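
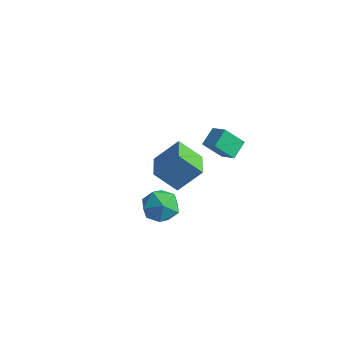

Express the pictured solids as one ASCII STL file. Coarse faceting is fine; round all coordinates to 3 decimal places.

solid 
facet normal -0.447 -0.547 -0.708
outer loop
vertex -3.412 2.05 -2.766
vertex -4.639 3.407 -3.041
vertex -2.277 2.812 -4.071
endloop
endfacet
facet normal 0.663 -0.734 0.148
outer loop
vertex -1.361 3.933 -2.619
vertex -3.412 2.05 -2.766
vertex -2.277 2.812 -4.071
endloop
endfacet
facet normal -0.447 -0.547 -0.708
outer loop
vertex -2.277 2.812 -4.071
vertex -4.639 3.407 -3.041
vertex -3.503 4.169 -4.346
endloop
endfacet
facet normal 0.601 0.403 -0.690
outer loop
vertex -3.503 4.169 -4.346
vertex -1.361 3.933 -2.619
vertex -2.277 2.812 -4.071
endloop
endfacet
facet normal -0.601 -0.403 0.690
outer loop
vertex -3.412 2.05 -2.766
vertex -3.723 4.528 -1.589
vertex -4.639 3.407 -3.041
endloop
endfacet
facet normal 0.663 -0.734 0.149
outer loop
vertex -2.497 3.171 -1.314
vertex -3.412 2.05 -2.766
vertex -1.361 3.933 -2.619
endloop
endfacet
facet normal -0.601 -0.403 0.690
outer loop
vertex -2.497 3.171 -1.314
vertex -3.723 4.528 -1.589
vertex -3.412 2.05 -2.766
endloop
endfacet
facet normal -0.663 0.734 -0.148
outer loop
vertex -4.639 3.407 -3.041
vertex -3.723 4.528 -1.589
vertex -3.503 4.169 -4.346
endloop
endfacet
facet normal 0.601 0.403 -0.690
outer loop
vertex -2.588 5.29 -2.894
vertex -1.361 3.933 -2.619
vertex -3.503 4.169 -4.346
endloop
endfacet
facet normal -0.663 0.734 -0.148
outer loop
vertex -3.503 4.169 -4.346
vertex -3.723 4.528 -1.589
vertex -2.588 5.29 -2.894
endloop
endfacet
facet normal 0.446 0.547 0.708
outer loop
vertex -2.588 5.29 -2.894
vertex -2.497 3.171 -1.314
vertex -1.361 3.933 -2.619
endloop
endfacet
facet normal 0.447 0.547 0.708
outer loop
vertex -3.723 4.528 -1.589
vertex -2.497 3.171 -1.314
vertex -2.588 5.29 -2.894
endloop
endfacet
facet normal -0.497 -0.485 0.719
outer loop
vertex 2.295 0.648 4.252
vertex 2.136 1.682 4.84
vertex 1.274 0.825 3.666
endloop
endfacet
facet normal 0.132 -0.862 -0.490
outer loop
vertex 2.024 1.558 2.58
vertex 2.295 0.648 4.252
vertex 1.274 0.825 3.666
endloop
endfacet
facet normal -0.497 -0.486 0.719
outer loop
vertex 1.274 0.825 3.666
vertex 2.136 1.682 4.84
vertex 1.115 1.858 4.254
endloop
endfacet
facet normal -0.858 0.148 -0.492
outer loop
vertex 1.115 1.858 4.254
vertex 2.024 1.558 2.58
vertex 1.274 0.825 3.666
endloop
endfacet
facet normal 0.858 -0.148 0.492
outer loop
vertex 2.295 0.648 4.252
vertex 2.886 2.415 3.754
vertex 2.136 1.682 4.84
endloop
endfacet
facet normal 0.133 -0.861 -0.490
outer loop
vertex 3.045 1.382 3.166
vertex 2.295 0.648 4.252
vertex 2.024 1.558 2.58
endloop
endfacet
facet normal 0.858 -0.148 0.492
outer loop
vertex 3.045 1.382 3.166
vertex 2.886 2.415 3.754
vertex 2.295 0.648 4.252
endloop
endfacet
facet normal -0.133 0.862 0.490
outer loop
vertex 2.136 1.682 4.84
vertex 2.886 2.415 3.754
vertex 1.115 1.858 4.254
endloop
endfacet
facet normal -0.858 0.148 -0.492
outer loop
vertex 1.865 2.592 3.168
vertex 2.024 1.558 2.58
vertex 1.115 1.858 4.254
endloop
endfacet
facet normal -0.132 0.861 0.491
outer loop
vertex 1.115 1.858 4.254
vertex 2.886 2.415 3.754
vertex 1.865 2.592 3.168
endloop
endfacet
facet normal 0.497 0.486 -0.719
outer loop
vertex 1.865 2.592 3.168
vertex 3.045 1.382 3.166
vertex 2.024 1.558 2.58
endloop
endfacet
facet normal 0.497 0.486 -0.719
outer loop
vertex 2.886 2.415 3.754
vertex 3.045 1.382 3.166
vertex 1.865 2.592 3.168
endloop
endfacet
facet normal -0.827 0.175 0.534
outer loop
vertex -0.123 -2.389 0.251
vertex 0.53 -2.265 1.223
vertex 0.293 -1.329 0.549
endloop
endfacet
facet normal -0.908 0.396 -0.141
outer loop
vertex -0.123 -2.389 0.251
vertex 0.293 -1.329 0.549
vertex 0.316 -1.676 -0.576
endloop
endfacet
facet normal -0.805 -0.165 -0.570
outer loop
vertex -0.123 -2.389 0.251
vertex 0.316 -1.676 -0.576
vertex 0.567 -2.826 -0.597
endloop
endfacet
facet normal -0.662 -0.732 -0.161
outer loop
vertex -0.123 -2.389 0.251
vertex 0.567 -2.826 -0.597
vertex 0.699 -3.19 0.515
endloop
endfacet
facet normal -0.676 -0.522 0.521
outer loop
vertex -0.123 -2.389 0.251
vertex 0.699 -3.19 0.515
vertex 0.53 -2.265 1.223
endloop
endfacet
facet normal -0.397 0.875 -0.278
outer loop
vertex 0.316 -1.676 -0.576
vertex 0.293 -1.329 0.549
vertex 1.241 -1.11 -0.115
endloop
endfacet
facet normal -0.268 0.517 0.813
outer loop
vertex 0.293 -1.329 0.549
vertex 0.53 -2.265 1.223
vertex 1.373 -1.474 0.997
endloop
endfacet
facet normal -0.021 -0.610 0.792
outer loop
vertex 0.53 -2.265 1.223
vertex 0.699 -3.19 0.515
vertex 1.624 -2.624 0.976
endloop
endfacet
facet normal 0.002 -0.950 -0.311
outer loop
vertex 0.699 -3.19 0.515
vertex 0.567 -2.826 -0.597
vertex 1.647 -2.971 -0.149
endloop
endfacet
facet normal -0.230 -0.032 -0.973
outer loop
vertex 0.567 -2.826 -0.597
vertex 0.316 -1.676 -0.576
vertex 1.41 -2.035 -0.823
endloop
endfacet
facet normal 0.662 0.732 0.161
outer loop
vertex 2.063 -1.911 0.149
vertex 1.241 -1.11 -0.115
vertex 1.373 -1.474 0.997
endloop
endfacet
facet normal 0.805 0.165 0.570
outer loop
vertex 2.063 -1.911 0.149
vertex 1.373 -1.474 0.997
vertex 1.624 -2.624 0.976
endloop
endfacet
facet normal 0.908 -0.396 0.141
outer loop
vertex 2.063 -1.911 0.149
vertex 1.624 -2.624 0.976
vertex 1.647 -2.971 -0.149
endloop
endfacet
facet normal 0.827 -0.175 -0.534
outer loop
vertex 2.063 -1.911 0.149
vertex 1.647 -2.971 -0.149
vertex 1.41 -2.035 -0.823
endloop
endfacet
facet normal 0.676 0.522 -0.521
outer loop
vertex 2.063 -1.911 0.149
vertex 1.41 -2.035 -0.823
vertex 1.241 -1.11 -0.115
endloop
endfacet
facet normal -0.002 0.950 0.311
outer loop
vertex 1.373 -1.474 0.997
vertex 1.241 -1.11 -0.115
vertex 0.293 -1.329 0.549
endloop
endfacet
facet normal 0.230 0.032 0.973
outer loop
vertex 1.624 -2.624 0.976
vertex 1.373 -1.474 0.997
vertex 0.53 -2.265 1.223
endloop
endfacet
facet normal 0.397 -0.875 0.278
outer loop
vertex 1.647 -2.971 -0.149
vertex 1.624 -2.624 0.976
vertex 0.699 -3.19 0.515
endloop
endfacet
facet normal 0.268 -0.517 -0.813
outer loop
vertex 1.41 -2.035 -0.823
vertex 1.647 -2.971 -0.149
vertex 0.567 -2.826 -0.597
endloop
endfacet
facet normal 0.021 0.610 -0.792
outer loop
vertex 1.241 -1.11 -0.115
vertex 1.41 -2.035 -0.823
vertex 0.316 -1.676 -0.576
endloop
endfacet

endsolid


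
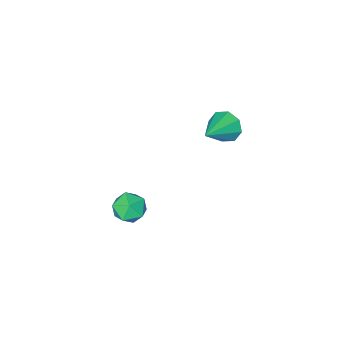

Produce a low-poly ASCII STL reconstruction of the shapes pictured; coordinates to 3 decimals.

solid 
facet normal -0.865 -0.299 -0.403
outer loop
vertex -2.747 -0.736 -2.617
vertex -3.244 -0.223 -1.931
vertex -2.891 -0.025 -2.835
endloop
endfacet
facet normal 0.772 -0.038 -0.634
outer loop
vertex -2.747 -0.736 -2.617
vertex -2.891 -0.025 -2.835
vertex -1.436 0.403 -1.089
endloop
endfacet
facet normal -0.865 -0.299 -0.403
outer loop
vertex -2.891 -0.025 -2.835
vertex -3.244 -0.223 -1.931
vertex -3.242 0.57 -2.523
endloop
endfacet
facet normal 0.524 0.617 -0.588
outer loop
vertex -2.891 -0.025 -2.835
vertex -3.242 0.57 -2.523
vertex -1.436 0.403 -1.089
endloop
endfacet
facet normal -0.865 -0.299 -0.403
outer loop
vertex -3.242 0.57 -2.523
vertex -3.244 -0.223 -1.931
vertex -3.594 0.701 -1.865
endloop
endfacet
facet normal 0.172 0.980 -0.103
outer loop
vertex -3.242 0.57 -2.523
vertex -3.594 0.701 -1.865
vertex -1.436 0.403 -1.089
endloop
endfacet
facet normal -0.865 -0.299 -0.404
outer loop
vertex -3.594 0.701 -1.865
vertex -3.244 -0.223 -1.931
vertex -3.741 0.29 -1.246
endloop
endfacet
facet normal -0.078 0.839 0.539
outer loop
vertex -3.594 0.701 -1.865
vertex -3.741 0.29 -1.246
vertex -1.436 0.403 -1.089
endloop
endfacet
facet normal -0.865 -0.300 -0.403
outer loop
vertex -3.741 0.29 -1.246
vertex -3.244 -0.223 -1.931
vertex -3.596 -0.421 -1.028
endloop
endfacet
facet normal -0.079 0.278 0.957
outer loop
vertex -3.741 0.29 -1.246
vertex -3.596 -0.421 -1.028
vertex -1.436 0.403 -1.089
endloop
endfacet
facet normal -0.865 -0.300 -0.403
outer loop
vertex -3.596 -0.421 -1.028
vertex -3.244 -0.223 -1.931
vertex -3.245 -1.016 -1.339
endloop
endfacet
facet normal 0.169 -0.376 0.911
outer loop
vertex -3.596 -0.421 -1.028
vertex -3.245 -1.016 -1.339
vertex -1.436 0.403 -1.089
endloop
endfacet
facet normal -0.865 -0.300 -0.403
outer loop
vertex -3.245 -1.016 -1.339
vertex -3.244 -0.223 -1.931
vertex -2.893 -1.146 -1.997
endloop
endfacet
facet normal 0.522 -0.740 0.425
outer loop
vertex -3.245 -1.016 -1.339
vertex -2.893 -1.146 -1.997
vertex -1.436 0.403 -1.089
endloop
endfacet
facet normal -0.865 -0.300 -0.402
outer loop
vertex -2.893 -1.146 -1.997
vertex -3.244 -0.223 -1.931
vertex -2.747 -0.736 -2.617
endloop
endfacet
facet normal 0.771 -0.599 -0.215
outer loop
vertex -2.893 -1.146 -1.997
vertex -2.747 -0.736 -2.617
vertex -1.436 0.403 -1.089
endloop
endfacet
facet normal -0.194 0.151 0.969
outer loop
vertex 4.206 1.697 -2.249
vertex 3.23 1.578 -2.426
vertex 3.794 0.788 -2.19
endloop
endfacet
facet normal 0.448 -0.146 0.882
outer loop
vertex 4.206 1.697 -2.249
vertex 3.794 0.788 -2.19
vertex 4.686 0.905 -2.624
endloop
endfacet
facet normal 0.837 0.286 0.467
outer loop
vertex 4.206 1.697 -2.249
vertex 4.686 0.905 -2.624
vertex 4.673 1.767 -3.129
endloop
endfacet
facet normal 0.434 0.851 0.298
outer loop
vertex 4.206 1.697 -2.249
vertex 4.673 1.767 -3.129
vertex 3.773 2.183 -3.007
endloop
endfacet
facet normal -0.204 0.767 0.608
outer loop
vertex 4.206 1.697 -2.249
vertex 3.773 2.183 -3.007
vertex 3.23 1.578 -2.426
endloop
endfacet
facet normal 0.361 -0.763 0.536
outer loop
vertex 4.686 0.905 -2.624
vertex 3.794 0.788 -2.19
vertex 4.007 0.297 -3.033
endloop
endfacet
facet normal -0.680 -0.283 0.677
outer loop
vertex 3.794 0.788 -2.19
vertex 3.23 1.578 -2.426
vertex 3.107 0.713 -2.911
endloop
endfacet
facet normal -0.695 0.713 0.093
outer loop
vertex 3.23 1.578 -2.426
vertex 3.773 2.183 -3.007
vertex 3.094 1.575 -3.416
endloop
endfacet
facet normal 0.337 0.848 -0.409
outer loop
vertex 3.773 2.183 -3.007
vertex 4.673 1.767 -3.129
vertex 3.986 1.692 -3.85
endloop
endfacet
facet normal 0.989 -0.065 -0.136
outer loop
vertex 4.673 1.767 -3.129
vertex 4.686 0.905 -2.624
vertex 4.55 0.902 -3.614
endloop
endfacet
facet normal -0.434 -0.851 -0.298
outer loop
vertex 3.574 0.783 -3.791
vertex 4.007 0.297 -3.033
vertex 3.107 0.713 -2.911
endloop
endfacet
facet normal -0.837 -0.286 -0.467
outer loop
vertex 3.574 0.783 -3.791
vertex 3.107 0.713 -2.911
vertex 3.094 1.575 -3.416
endloop
endfacet
facet normal -0.448 0.146 -0.882
outer loop
vertex 3.574 0.783 -3.791
vertex 3.094 1.575 -3.416
vertex 3.986 1.692 -3.85
endloop
endfacet
facet normal 0.194 -0.151 -0.969
outer loop
vertex 3.574 0.783 -3.791
vertex 3.986 1.692 -3.85
vertex 4.55 0.902 -3.614
endloop
endfacet
facet normal 0.204 -0.767 -0.608
outer loop
vertex 3.574 0.783 -3.791
vertex 4.55 0.902 -3.614
vertex 4.007 0.297 -3.033
endloop
endfacet
facet normal -0.337 -0.848 0.409
outer loop
vertex 3.107 0.713 -2.911
vertex 4.007 0.297 -3.033
vertex 3.794 0.788 -2.19
endloop
endfacet
facet normal -0.989 0.065 0.136
outer loop
vertex 3.094 1.575 -3.416
vertex 3.107 0.713 -2.911
vertex 3.23 1.578 -2.426
endloop
endfacet
facet normal -0.361 0.763 -0.536
outer loop
vertex 3.986 1.692 -3.85
vertex 3.094 1.575 -3.416
vertex 3.773 2.183 -3.007
endloop
endfacet
facet normal 0.680 0.283 -0.677
outer loop
vertex 4.55 0.902 -3.614
vertex 3.986 1.692 -3.85
vertex 4.673 1.767 -3.129
endloop
endfacet
facet normal 0.695 -0.713 -0.093
outer loop
vertex 4.007 0.297 -3.033
vertex 4.55 0.902 -3.614
vertex 4.686 0.905 -2.624
endloop
endfacet

endsolid


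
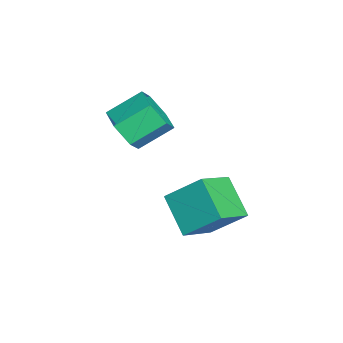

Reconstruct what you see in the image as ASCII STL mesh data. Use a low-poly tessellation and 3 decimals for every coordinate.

solid 
facet normal 0.238 -0.825 -0.513
outer loop
vertex -1.955 0.806 0.935
vertex -2.307 0.292 1.598
vertex -2.833 0.569 0.909
endloop
endfacet
facet normal -0.110 0.502 -0.858
outer loop
vertex -1.955 0.806 0.935
vertex -2.833 0.569 0.909
vertex -2.3 2.002 1.679
endloop
endfacet
facet normal -0.109 0.502 -0.858
outer loop
vertex -2.3 2.002 1.679
vertex -2.833 0.569 0.909
vertex -3.178 1.765 1.652
endloop
endfacet
facet normal -0.238 0.825 0.513
outer loop
vertex -2.3 2.002 1.679
vertex -3.178 1.765 1.652
vertex -2.653 1.488 2.342
endloop
endfacet
facet normal 0.238 -0.825 -0.513
outer loop
vertex -2.833 0.569 0.909
vertex -2.307 0.292 1.598
vertex -3.186 0.055 1.572
endloop
endfacet
facet normal -0.890 0.025 -0.454
outer loop
vertex -2.833 0.569 0.909
vertex -3.186 0.055 1.572
vertex -3.178 1.765 1.652
endloop
endfacet
facet normal -0.890 0.025 -0.454
outer loop
vertex -3.178 1.765 1.652
vertex -3.186 0.055 1.572
vertex -3.531 1.251 2.315
endloop
endfacet
facet normal -0.238 0.825 0.513
outer loop
vertex -3.178 1.765 1.652
vertex -3.531 1.251 2.315
vertex -2.653 1.488 2.342
endloop
endfacet
facet normal 0.238 -0.825 -0.513
outer loop
vertex -3.186 0.055 1.572
vertex -2.307 0.292 1.598
vertex -2.66 -0.222 2.261
endloop
endfacet
facet normal -0.781 -0.476 0.404
outer loop
vertex -3.186 0.055 1.572
vertex -2.66 -0.222 2.261
vertex -3.531 1.251 2.315
endloop
endfacet
facet normal -0.781 -0.477 0.404
outer loop
vertex -3.531 1.251 2.315
vertex -2.66 -0.222 2.261
vertex -3.005 0.974 3.005
endloop
endfacet
facet normal -0.238 0.825 0.513
outer loop
vertex -3.531 1.251 2.315
vertex -3.005 0.974 3.005
vertex -2.653 1.488 2.342
endloop
endfacet
facet normal 0.238 -0.825 -0.513
outer loop
vertex -2.66 -0.222 2.261
vertex -2.307 0.292 1.598
vertex -1.782 0.015 2.288
endloop
endfacet
facet normal 0.109 -0.502 0.858
outer loop
vertex -2.66 -0.222 2.261
vertex -1.782 0.015 2.288
vertex -3.005 0.974 3.005
endloop
endfacet
facet normal 0.110 -0.501 0.858
outer loop
vertex -3.005 0.974 3.005
vertex -1.782 0.015 2.288
vertex -2.127 1.211 3.031
endloop
endfacet
facet normal -0.238 0.825 0.513
outer loop
vertex -3.005 0.974 3.005
vertex -2.127 1.211 3.031
vertex -2.653 1.488 2.342
endloop
endfacet
facet normal 0.238 -0.825 -0.513
outer loop
vertex -1.782 0.015 2.288
vertex -2.307 0.292 1.598
vertex -1.429 0.529 1.625
endloop
endfacet
facet normal 0.890 -0.025 0.454
outer loop
vertex -1.782 0.015 2.288
vertex -1.429 0.529 1.625
vertex -2.127 1.211 3.031
endloop
endfacet
facet normal 0.890 -0.025 0.454
outer loop
vertex -2.127 1.211 3.031
vertex -1.429 0.529 1.625
vertex -1.774 1.725 2.368
endloop
endfacet
facet normal -0.238 0.825 0.513
outer loop
vertex -2.127 1.211 3.031
vertex -1.774 1.725 2.368
vertex -2.653 1.488 2.342
endloop
endfacet
facet normal 0.238 -0.825 -0.513
outer loop
vertex -1.429 0.529 1.625
vertex -2.307 0.292 1.598
vertex -1.955 0.806 0.935
endloop
endfacet
facet normal 0.781 0.476 -0.404
outer loop
vertex -1.429 0.529 1.625
vertex -1.955 0.806 0.935
vertex -1.774 1.725 2.368
endloop
endfacet
facet normal 0.781 0.477 -0.404
outer loop
vertex -1.774 1.725 2.368
vertex -1.955 0.806 0.935
vertex -2.3 2.002 1.679
endloop
endfacet
facet normal -0.238 0.825 0.513
outer loop
vertex -1.774 1.725 2.368
vertex -2.3 2.002 1.679
vertex -2.653 1.488 2.342
endloop
endfacet
facet normal -0.618 0.583 -0.528
outer loop
vertex -0.583 2.479 -0.282
vertex -0.364 3.65 0.755
vertex 0.663 3.014 -1.15
endloop
endfacet
facet normal -0.139 -0.742 -0.656
outer loop
vertex 1.664 2.07 -0.295
vertex -0.583 2.479 -0.282
vertex 0.663 3.014 -1.15
endloop
endfacet
facet normal -0.618 0.583 -0.528
outer loop
vertex 0.663 3.014 -1.15
vertex -0.364 3.65 0.755
vertex 0.882 4.185 -0.113
endloop
endfacet
facet normal 0.774 0.333 -0.539
outer loop
vertex 0.882 4.185 -0.113
vertex 1.664 2.07 -0.295
vertex 0.663 3.014 -1.15
endloop
endfacet
facet normal -0.774 -0.333 0.539
outer loop
vertex -0.583 2.479 -0.282
vertex 0.637 2.706 1.61
vertex -0.364 3.65 0.755
endloop
endfacet
facet normal -0.139 -0.742 -0.656
outer loop
vertex 0.418 1.535 0.573
vertex -0.583 2.479 -0.282
vertex 1.664 2.07 -0.295
endloop
endfacet
facet normal -0.774 -0.333 0.539
outer loop
vertex 0.418 1.535 0.573
vertex 0.637 2.706 1.61
vertex -0.583 2.479 -0.282
endloop
endfacet
facet normal 0.139 0.742 0.656
outer loop
vertex -0.364 3.65 0.755
vertex 0.637 2.706 1.61
vertex 0.882 4.185 -0.113
endloop
endfacet
facet normal 0.774 0.333 -0.539
outer loop
vertex 1.883 3.241 0.742
vertex 1.664 2.07 -0.295
vertex 0.882 4.185 -0.113
endloop
endfacet
facet normal 0.139 0.742 0.656
outer loop
vertex 0.882 4.185 -0.113
vertex 0.637 2.706 1.61
vertex 1.883 3.241 0.742
endloop
endfacet
facet normal 0.618 -0.583 0.528
outer loop
vertex 1.883 3.241 0.742
vertex 0.418 1.535 0.573
vertex 1.664 2.07 -0.295
endloop
endfacet
facet normal 0.618 -0.583 0.528
outer loop
vertex 0.637 2.706 1.61
vertex 0.418 1.535 0.573
vertex 1.883 3.241 0.742
endloop
endfacet

endsolid


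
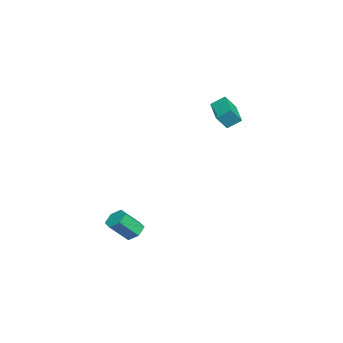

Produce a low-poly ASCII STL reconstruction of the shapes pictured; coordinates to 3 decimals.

solid 
facet normal -0.311 0.531 -0.788
outer loop
vertex -4.54 0.963 1.947
vertex -2.94 1.379 1.596
vertex -4.465 0.241 1.431
endloop
endfacet
facet normal -0.947 -0.247 0.208
outer loop
vertex -4.16 -0.279 2.204
vertex -4.54 0.963 1.947
vertex -4.465 0.241 1.431
endloop
endfacet
facet normal -0.311 0.531 -0.788
outer loop
vertex -4.465 0.241 1.431
vertex -2.94 1.379 1.596
vertex -2.865 0.658 1.081
endloop
endfacet
facet normal 0.085 -0.811 -0.579
outer loop
vertex -2.865 0.658 1.081
vertex -4.16 -0.279 2.204
vertex -4.465 0.241 1.431
endloop
endfacet
facet normal -0.084 0.811 0.579
outer loop
vertex -4.54 0.963 1.947
vertex -2.635 0.859 2.369
vertex -2.94 1.379 1.596
endloop
endfacet
facet normal -0.947 -0.247 0.208
outer loop
vertex -4.235 0.442 2.719
vertex -4.54 0.963 1.947
vertex -4.16 -0.279 2.204
endloop
endfacet
facet normal -0.084 0.810 0.580
outer loop
vertex -4.235 0.442 2.719
vertex -2.635 0.859 2.369
vertex -4.54 0.963 1.947
endloop
endfacet
facet normal 0.947 0.247 -0.208
outer loop
vertex -2.94 1.379 1.596
vertex -2.635 0.859 2.369
vertex -2.865 0.658 1.081
endloop
endfacet
facet normal 0.083 -0.810 -0.580
outer loop
vertex -2.56 0.137 1.853
vertex -4.16 -0.279 2.204
vertex -2.865 0.658 1.081
endloop
endfacet
facet normal 0.947 0.247 -0.208
outer loop
vertex -2.865 0.658 1.081
vertex -2.635 0.859 2.369
vertex -2.56 0.137 1.853
endloop
endfacet
facet normal 0.311 -0.531 0.788
outer loop
vertex -2.56 0.137 1.853
vertex -4.235 0.442 2.719
vertex -4.16 -0.279 2.204
endloop
endfacet
facet normal 0.311 -0.531 0.788
outer loop
vertex -2.635 0.859 2.369
vertex -4.235 0.442 2.719
vertex -2.56 0.137 1.853
endloop
endfacet
facet normal -0.321 0.604 -0.730
outer loop
vertex 3.073 -2.974 -3.764
vertex 2.51 -3.256 -3.75
vertex 2.621 -2.755 -3.384
endloop
endfacet
facet normal 0.618 0.717 0.322
outer loop
vertex 3.073 -2.974 -3.764
vertex 2.621 -2.755 -3.384
vertex 3.513 -3.802 -2.765
endloop
endfacet
facet normal 0.618 0.717 0.322
outer loop
vertex 3.513 -3.802 -2.765
vertex 2.621 -2.755 -3.384
vertex 3.061 -3.583 -2.385
endloop
endfacet
facet normal 0.322 -0.603 0.730
outer loop
vertex 3.513 -3.802 -2.765
vertex 3.061 -3.583 -2.385
vertex 2.95 -4.084 -2.75
endloop
endfacet
facet normal -0.322 0.604 -0.729
outer loop
vertex 2.621 -2.755 -3.384
vertex 2.51 -3.256 -3.75
vertex 2.058 -3.037 -3.369
endloop
endfacet
facet normal -0.312 0.659 0.684
outer loop
vertex 2.621 -2.755 -3.384
vertex 2.058 -3.037 -3.369
vertex 3.061 -3.583 -2.385
endloop
endfacet
facet normal -0.312 0.659 0.684
outer loop
vertex 3.061 -3.583 -2.385
vertex 2.058 -3.037 -3.369
vertex 2.498 -3.865 -2.37
endloop
endfacet
facet normal 0.322 -0.603 0.730
outer loop
vertex 3.061 -3.583 -2.385
vertex 2.498 -3.865 -2.37
vertex 2.95 -4.084 -2.75
endloop
endfacet
facet normal -0.322 0.604 -0.729
outer loop
vertex 2.058 -3.037 -3.369
vertex 2.51 -3.256 -3.75
vertex 1.947 -3.538 -3.735
endloop
endfacet
facet normal -0.930 -0.058 0.362
outer loop
vertex 2.058 -3.037 -3.369
vertex 1.947 -3.538 -3.735
vertex 2.498 -3.865 -2.37
endloop
endfacet
facet normal -0.930 -0.058 0.362
outer loop
vertex 2.498 -3.865 -2.37
vertex 1.947 -3.538 -3.735
vertex 2.387 -4.366 -2.736
endloop
endfacet
facet normal 0.321 -0.604 0.730
outer loop
vertex 2.498 -3.865 -2.37
vertex 2.387 -4.366 -2.736
vertex 2.95 -4.084 -2.75
endloop
endfacet
facet normal -0.322 0.603 -0.730
outer loop
vertex 1.947 -3.538 -3.735
vertex 2.51 -3.256 -3.75
vertex 2.399 -3.757 -4.115
endloop
endfacet
facet normal -0.618 -0.717 -0.322
outer loop
vertex 1.947 -3.538 -3.735
vertex 2.399 -3.757 -4.115
vertex 2.387 -4.366 -2.736
endloop
endfacet
facet normal -0.618 -0.717 -0.322
outer loop
vertex 2.387 -4.366 -2.736
vertex 2.399 -3.757 -4.115
vertex 2.839 -4.585 -3.116
endloop
endfacet
facet normal 0.321 -0.604 0.730
outer loop
vertex 2.387 -4.366 -2.736
vertex 2.839 -4.585 -3.116
vertex 2.95 -4.084 -2.75
endloop
endfacet
facet normal -0.322 0.603 -0.730
outer loop
vertex 2.399 -3.757 -4.115
vertex 2.51 -3.256 -3.75
vertex 2.962 -3.475 -4.13
endloop
endfacet
facet normal 0.312 -0.659 -0.684
outer loop
vertex 2.399 -3.757 -4.115
vertex 2.962 -3.475 -4.13
vertex 2.839 -4.585 -3.116
endloop
endfacet
facet normal 0.312 -0.659 -0.684
outer loop
vertex 2.839 -4.585 -3.116
vertex 2.962 -3.475 -4.13
vertex 3.402 -4.303 -3.131
endloop
endfacet
facet normal 0.322 -0.604 0.729
outer loop
vertex 2.839 -4.585 -3.116
vertex 3.402 -4.303 -3.131
vertex 2.95 -4.084 -2.75
endloop
endfacet
facet normal -0.321 0.604 -0.730
outer loop
vertex 2.962 -3.475 -4.13
vertex 2.51 -3.256 -3.75
vertex 3.073 -2.974 -3.764
endloop
endfacet
facet normal 0.930 0.058 -0.362
outer loop
vertex 2.962 -3.475 -4.13
vertex 3.073 -2.974 -3.764
vertex 3.402 -4.303 -3.131
endloop
endfacet
facet normal 0.930 0.058 -0.362
outer loop
vertex 3.402 -4.303 -3.131
vertex 3.073 -2.974 -3.764
vertex 3.513 -3.802 -2.765
endloop
endfacet
facet normal 0.322 -0.604 0.729
outer loop
vertex 3.402 -4.303 -3.131
vertex 3.513 -3.802 -2.765
vertex 2.95 -4.084 -2.75
endloop
endfacet

endsolid


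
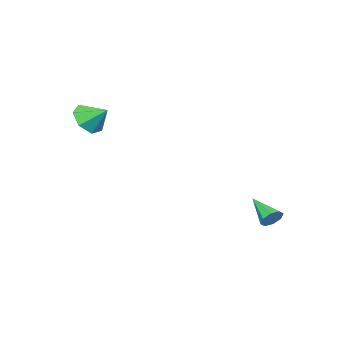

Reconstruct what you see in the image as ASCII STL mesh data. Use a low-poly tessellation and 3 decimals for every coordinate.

solid 
facet normal 0.141 0.857 -0.496
outer loop
vertex -1.305 4.249 -3.842
vertex -1.733 4.437 -3.639
vertex -1.241 4.434 -3.504
endloop
endfacet
facet normal 0.877 -0.471 0.092
outer loop
vertex -1.305 4.249 -3.842
vertex -1.241 4.434 -3.504
vertex -1.927 3.263 -2.961
endloop
endfacet
facet normal 0.141 0.858 -0.494
outer loop
vertex -1.241 4.434 -3.504
vertex -1.733 4.437 -3.639
vertex -1.465 4.62 -3.245
endloop
endfacet
facet normal 0.716 -0.099 0.691
outer loop
vertex -1.241 4.434 -3.504
vertex -1.465 4.62 -3.245
vertex -1.927 3.263 -2.961
endloop
endfacet
facet normal 0.143 0.857 -0.495
outer loop
vertex -1.465 4.62 -3.245
vertex -1.733 4.437 -3.639
vertex -1.847 4.7 -3.217
endloop
endfacet
facet normal 0.107 0.169 0.980
outer loop
vertex -1.465 4.62 -3.245
vertex -1.847 4.7 -3.217
vertex -1.927 3.263 -2.961
endloop
endfacet
facet normal 0.141 0.857 -0.496
outer loop
vertex -1.847 4.7 -3.217
vertex -1.733 4.437 -3.639
vertex -2.161 4.625 -3.436
endloop
endfacet
facet normal -0.591 0.173 0.788
outer loop
vertex -1.847 4.7 -3.217
vertex -2.161 4.625 -3.436
vertex -1.927 3.263 -2.961
endloop
endfacet
facet normal 0.143 0.858 -0.494
outer loop
vertex -2.161 4.625 -3.436
vertex -1.733 4.437 -3.639
vertex -2.225 4.441 -3.774
endloop
endfacet
facet normal -0.969 -0.086 0.230
outer loop
vertex -2.161 4.625 -3.436
vertex -2.225 4.441 -3.774
vertex -1.927 3.263 -2.961
endloop
endfacet
facet normal 0.143 0.857 -0.495
outer loop
vertex -2.225 4.441 -3.774
vertex -1.733 4.437 -3.639
vertex -2.0 4.254 -4.033
endloop
endfacet
facet normal -0.808 -0.459 -0.370
outer loop
vertex -2.225 4.441 -3.774
vertex -2.0 4.254 -4.033
vertex -1.927 3.263 -2.961
endloop
endfacet
facet normal 0.142 0.858 -0.494
outer loop
vertex -2.0 4.254 -4.033
vertex -1.733 4.437 -3.639
vertex -1.619 4.175 -4.061
endloop
endfacet
facet normal -0.199 -0.726 -0.658
outer loop
vertex -2.0 4.254 -4.033
vertex -1.619 4.175 -4.061
vertex -1.927 3.263 -2.961
endloop
endfacet
facet normal 0.142 0.858 -0.494
outer loop
vertex -1.619 4.175 -4.061
vertex -1.733 4.437 -3.639
vertex -1.305 4.249 -3.842
endloop
endfacet
facet normal 0.498 -0.731 -0.467
outer loop
vertex -1.619 4.175 -4.061
vertex -1.305 4.249 -3.842
vertex -1.927 3.263 -2.961
endloop
endfacet
facet normal 0.229 -0.787 -0.573
outer loop
vertex 3.16 -0.833 1.051
vertex 2.428 -1.115 1.145
vertex 2.701 -0.628 0.586
endloop
endfacet
facet normal 0.450 0.892 -0.051
outer loop
vertex 3.16 -0.833 1.051
vertex 2.701 -0.628 0.586
vertex 2.192 -0.305 1.735
endloop
endfacet
facet normal 0.230 -0.787 -0.573
outer loop
vertex 2.701 -0.628 0.586
vertex 2.428 -1.115 1.145
vertex 2.036 -0.79 0.541
endloop
endfacet
facet normal -0.200 0.917 -0.346
outer loop
vertex 2.701 -0.628 0.586
vertex 2.036 -0.79 0.541
vertex 2.192 -0.305 1.735
endloop
endfacet
facet normal 0.230 -0.787 -0.573
outer loop
vertex 2.036 -0.79 0.541
vertex 2.428 -1.115 1.145
vertex 1.667 -1.197 0.952
endloop
endfacet
facet normal -0.798 0.588 -0.134
outer loop
vertex 2.036 -0.79 0.541
vertex 1.667 -1.197 0.952
vertex 2.192 -0.305 1.735
endloop
endfacet
facet normal 0.230 -0.787 -0.573
outer loop
vertex 1.667 -1.197 0.952
vertex 2.428 -1.115 1.145
vertex 1.871 -1.542 1.508
endloop
endfacet
facet normal -0.893 0.154 0.423
outer loop
vertex 1.667 -1.197 0.952
vertex 1.871 -1.542 1.508
vertex 2.192 -0.305 1.735
endloop
endfacet
facet normal 0.230 -0.787 -0.573
outer loop
vertex 1.871 -1.542 1.508
vertex 2.428 -1.115 1.145
vertex 2.495 -1.566 1.791
endloop
endfacet
facet normal -0.414 -0.059 0.908
outer loop
vertex 1.871 -1.542 1.508
vertex 2.495 -1.566 1.791
vertex 2.192 -0.305 1.735
endloop
endfacet
facet normal 0.230 -0.787 -0.573
outer loop
vertex 2.495 -1.566 1.791
vertex 2.428 -1.115 1.145
vertex 3.069 -1.25 1.588
endloop
endfacet
facet normal 0.278 0.109 0.955
outer loop
vertex 2.495 -1.566 1.791
vertex 3.069 -1.25 1.588
vertex 2.192 -0.305 1.735
endloop
endfacet
facet normal 0.230 -0.787 -0.572
outer loop
vertex 3.069 -1.25 1.588
vertex 2.428 -1.115 1.145
vertex 3.16 -0.833 1.051
endloop
endfacet
facet normal 0.663 0.533 0.526
outer loop
vertex 3.069 -1.25 1.588
vertex 3.16 -0.833 1.051
vertex 2.192 -0.305 1.735
endloop
endfacet

endsolid


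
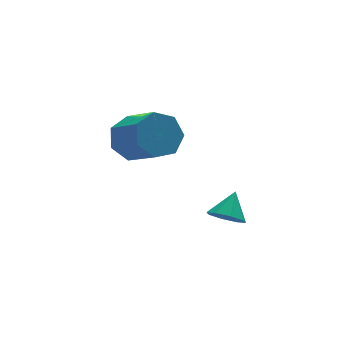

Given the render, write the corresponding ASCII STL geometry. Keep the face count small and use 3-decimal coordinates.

solid 
facet normal -0.526 -0.506 -0.684
outer loop
vertex 1.448 1.369 -3.605
vertex 0.773 1.697 -3.328
vertex 1.31 1.894 -3.887
endloop
endfacet
facet normal 0.973 0.176 -0.148
outer loop
vertex 1.448 1.369 -3.605
vertex 1.31 1.894 -3.887
vertex 1.447 2.343 -2.452
endloop
endfacet
facet normal -0.527 -0.505 -0.684
outer loop
vertex 1.31 1.894 -3.887
vertex 0.773 1.697 -3.328
vertex 0.857 2.304 -3.841
endloop
endfacet
facet normal 0.627 0.725 -0.287
outer loop
vertex 1.31 1.894 -3.887
vertex 0.857 2.304 -3.841
vertex 1.447 2.343 -2.452
endloop
endfacet
facet normal -0.526 -0.505 -0.684
outer loop
vertex 0.857 2.304 -3.841
vertex 0.773 1.697 -3.328
vertex 0.355 2.358 -3.495
endloop
endfacet
facet normal 0.068 0.996 -0.057
outer loop
vertex 0.857 2.304 -3.841
vertex 0.355 2.358 -3.495
vertex 1.447 2.343 -2.452
endloop
endfacet
facet normal -0.526 -0.506 -0.684
outer loop
vertex 0.355 2.358 -3.495
vertex 0.773 1.697 -3.328
vertex 0.098 2.024 -3.05
endloop
endfacet
facet normal -0.377 0.832 0.407
outer loop
vertex 0.355 2.358 -3.495
vertex 0.098 2.024 -3.05
vertex 1.447 2.343 -2.452
endloop
endfacet
facet normal -0.526 -0.506 -0.684
outer loop
vertex 0.098 2.024 -3.05
vertex 0.773 1.697 -3.328
vertex 0.236 1.499 -2.768
endloop
endfacet
facet normal -0.447 0.329 0.832
outer loop
vertex 0.098 2.024 -3.05
vertex 0.236 1.499 -2.768
vertex 1.447 2.343 -2.452
endloop
endfacet
facet normal -0.527 -0.505 -0.684
outer loop
vertex 0.236 1.499 -2.768
vertex 0.773 1.697 -3.328
vertex 0.689 1.089 -2.814
endloop
endfacet
facet normal -0.100 -0.220 0.970
outer loop
vertex 0.236 1.499 -2.768
vertex 0.689 1.089 -2.814
vertex 1.447 2.343 -2.452
endloop
endfacet
facet normal -0.526 -0.506 -0.684
outer loop
vertex 0.689 1.089 -2.814
vertex 0.773 1.697 -3.328
vertex 1.191 1.035 -3.16
endloop
endfacet
facet normal 0.458 -0.491 0.741
outer loop
vertex 0.689 1.089 -2.814
vertex 1.191 1.035 -3.16
vertex 1.447 2.343 -2.452
endloop
endfacet
facet normal -0.526 -0.506 -0.684
outer loop
vertex 1.191 1.035 -3.16
vertex 0.773 1.697 -3.328
vertex 1.448 1.369 -3.605
endloop
endfacet
facet normal 0.904 -0.327 0.277
outer loop
vertex 1.191 1.035 -3.16
vertex 1.448 1.369 -3.605
vertex 1.447 2.343 -2.452
endloop
endfacet
facet normal -0.207 0.808 -0.552
outer loop
vertex -1.048 4.083 0.139
vertex -2.057 4.044 0.461
vertex -1.241 4.556 0.904
endloop
endfacet
facet normal 0.955 0.289 0.062
outer loop
vertex -1.048 4.083 0.139
vertex -1.241 4.556 0.904
vertex -0.634 2.476 1.237
endloop
endfacet
facet normal 0.955 0.289 0.064
outer loop
vertex -0.634 2.476 1.237
vertex -1.241 4.556 0.904
vertex -0.828 2.949 2.002
endloop
endfacet
facet normal 0.208 -0.807 0.552
outer loop
vertex -0.634 2.476 1.237
vertex -0.828 2.949 2.002
vertex -1.643 2.436 1.559
endloop
endfacet
facet normal -0.207 0.808 -0.552
outer loop
vertex -1.241 4.556 0.904
vertex -2.057 4.044 0.461
vertex -2.049 4.643 1.335
endloop
endfacet
facet normal 0.431 0.582 0.690
outer loop
vertex -1.241 4.556 0.904
vertex -2.049 4.643 1.335
vertex -0.828 2.949 2.002
endloop
endfacet
facet normal 0.431 0.582 0.689
outer loop
vertex -0.828 2.949 2.002
vertex -2.049 4.643 1.335
vertex -1.635 3.036 2.433
endloop
endfacet
facet normal 0.208 -0.807 0.552
outer loop
vertex -0.828 2.949 2.002
vertex -1.635 3.036 2.433
vertex -1.643 2.436 1.559
endloop
endfacet
facet normal -0.208 0.808 -0.552
outer loop
vertex -2.049 4.643 1.335
vertex -2.057 4.044 0.461
vertex -2.862 4.279 1.109
endloop
endfacet
facet normal -0.417 0.437 0.797
outer loop
vertex -2.049 4.643 1.335
vertex -2.862 4.279 1.109
vertex -1.635 3.036 2.433
endloop
endfacet
facet normal -0.417 0.437 0.797
outer loop
vertex -1.635 3.036 2.433
vertex -2.862 4.279 1.109
vertex -2.449 2.672 2.207
endloop
endfacet
facet normal 0.208 -0.807 0.552
outer loop
vertex -1.635 3.036 2.433
vertex -2.449 2.672 2.207
vertex -1.643 2.436 1.559
endloop
endfacet
facet normal -0.208 0.808 -0.551
outer loop
vertex -2.862 4.279 1.109
vertex -2.057 4.044 0.461
vertex -3.069 3.738 0.394
endloop
endfacet
facet normal -0.952 -0.037 0.304
outer loop
vertex -2.862 4.279 1.109
vertex -3.069 3.738 0.394
vertex -2.449 2.672 2.207
endloop
endfacet
facet normal -0.952 -0.037 0.304
outer loop
vertex -2.449 2.672 2.207
vertex -3.069 3.738 0.394
vertex -2.656 2.13 1.492
endloop
endfacet
facet normal 0.207 -0.808 0.552
outer loop
vertex -2.449 2.672 2.207
vertex -2.656 2.13 1.492
vertex -1.643 2.436 1.559
endloop
endfacet
facet normal -0.208 0.808 -0.552
outer loop
vertex -3.069 3.738 0.394
vertex -2.057 4.044 0.461
vertex -2.514 3.427 -0.27
endloop
endfacet
facet normal -0.770 -0.483 -0.417
outer loop
vertex -3.069 3.738 0.394
vertex -2.514 3.427 -0.27
vertex -2.656 2.13 1.492
endloop
endfacet
facet normal -0.769 -0.483 -0.418
outer loop
vertex -2.656 2.13 1.492
vertex -2.514 3.427 -0.27
vertex -2.1 1.819 0.828
endloop
endfacet
facet normal 0.207 -0.808 0.552
outer loop
vertex -2.656 2.13 1.492
vertex -2.1 1.819 0.828
vertex -1.643 2.436 1.559
endloop
endfacet
facet normal -0.207 0.808 -0.552
outer loop
vertex -2.514 3.427 -0.27
vertex -2.057 4.044 0.461
vertex -1.614 3.58 -0.384
endloop
endfacet
facet normal -0.008 -0.565 -0.825
outer loop
vertex -2.514 3.427 -0.27
vertex -1.614 3.58 -0.384
vertex -2.1 1.819 0.828
endloop
endfacet
facet normal -0.007 -0.566 -0.825
outer loop
vertex -2.1 1.819 0.828
vertex -1.614 3.58 -0.384
vertex -1.201 1.973 0.715
endloop
endfacet
facet normal 0.208 -0.808 0.552
outer loop
vertex -2.1 1.819 0.828
vertex -1.201 1.973 0.715
vertex -1.643 2.436 1.559
endloop
endfacet
facet normal -0.207 0.808 -0.552
outer loop
vertex -1.614 3.58 -0.384
vertex -2.057 4.044 0.461
vertex -1.048 4.083 0.139
endloop
endfacet
facet normal 0.761 -0.222 -0.610
outer loop
vertex -1.614 3.58 -0.384
vertex -1.048 4.083 0.139
vertex -1.201 1.973 0.715
endloop
endfacet
facet normal 0.760 -0.222 -0.611
outer loop
vertex -1.201 1.973 0.715
vertex -1.048 4.083 0.139
vertex -0.634 2.476 1.237
endloop
endfacet
facet normal 0.208 -0.807 0.552
outer loop
vertex -1.201 1.973 0.715
vertex -0.634 2.476 1.237
vertex -1.643 2.436 1.559
endloop
endfacet

endsolid


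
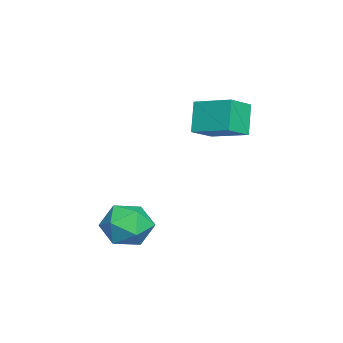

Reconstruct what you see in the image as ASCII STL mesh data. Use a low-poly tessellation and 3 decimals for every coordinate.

solid 
facet normal -0.278 0.811 -0.515
outer loop
vertex 2.225 -0.38 -2.522
vertex 1.138 -0.471 -2.078
vertex 1.953 0.166 -1.515
endloop
endfacet
facet normal 0.414 0.842 -0.345
outer loop
vertex 2.225 -0.38 -2.522
vertex 1.953 0.166 -1.515
vertex 2.987 -0.387 -1.624
endloop
endfacet
facet normal 0.735 0.269 -0.622
outer loop
vertex 2.225 -0.38 -2.522
vertex 2.987 -0.387 -1.624
vertex 2.811 -1.366 -2.255
endloop
endfacet
facet normal 0.242 -0.117 -0.963
outer loop
vertex 2.225 -0.38 -2.522
vertex 2.811 -1.366 -2.255
vertex 1.669 -1.418 -2.535
endloop
endfacet
facet normal -0.385 0.217 -0.897
outer loop
vertex 2.225 -0.38 -2.522
vertex 1.669 -1.418 -2.535
vertex 1.138 -0.471 -2.078
endloop
endfacet
facet normal 0.469 0.804 0.365
outer loop
vertex 2.987 -0.387 -1.624
vertex 1.953 0.166 -1.515
vertex 2.371 -0.482 -0.625
endloop
endfacet
facet normal -0.652 0.753 0.091
outer loop
vertex 1.953 0.166 -1.515
vertex 1.138 -0.471 -2.078
vertex 1.229 -0.534 -0.905
endloop
endfacet
facet normal -0.824 -0.207 -0.528
outer loop
vertex 1.138 -0.471 -2.078
vertex 1.669 -1.418 -2.535
vertex 1.053 -1.513 -1.536
endloop
endfacet
facet normal 0.190 -0.749 -0.635
outer loop
vertex 1.669 -1.418 -2.535
vertex 2.811 -1.366 -2.255
vertex 2.087 -2.066 -1.645
endloop
endfacet
facet normal 0.989 -0.124 -0.083
outer loop
vertex 2.811 -1.366 -2.255
vertex 2.987 -0.387 -1.624
vertex 2.902 -1.429 -1.082
endloop
endfacet
facet normal -0.242 0.117 0.963
outer loop
vertex 1.815 -1.52 -0.638
vertex 2.371 -0.482 -0.625
vertex 1.229 -0.534 -0.905
endloop
endfacet
facet normal -0.735 -0.269 0.622
outer loop
vertex 1.815 -1.52 -0.638
vertex 1.229 -0.534 -0.905
vertex 1.053 -1.513 -1.536
endloop
endfacet
facet normal -0.414 -0.842 0.345
outer loop
vertex 1.815 -1.52 -0.638
vertex 1.053 -1.513 -1.536
vertex 2.087 -2.066 -1.645
endloop
endfacet
facet normal 0.278 -0.811 0.515
outer loop
vertex 1.815 -1.52 -0.638
vertex 2.087 -2.066 -1.645
vertex 2.902 -1.429 -1.082
endloop
endfacet
facet normal 0.385 -0.217 0.897
outer loop
vertex 1.815 -1.52 -0.638
vertex 2.902 -1.429 -1.082
vertex 2.371 -0.482 -0.625
endloop
endfacet
facet normal -0.190 0.749 0.635
outer loop
vertex 1.229 -0.534 -0.905
vertex 2.371 -0.482 -0.625
vertex 1.953 0.166 -1.515
endloop
endfacet
facet normal -0.989 0.124 0.083
outer loop
vertex 1.053 -1.513 -1.536
vertex 1.229 -0.534 -0.905
vertex 1.138 -0.471 -2.078
endloop
endfacet
facet normal -0.469 -0.804 -0.365
outer loop
vertex 2.087 -2.066 -1.645
vertex 1.053 -1.513 -1.536
vertex 1.669 -1.418 -2.535
endloop
endfacet
facet normal 0.652 -0.753 -0.091
outer loop
vertex 2.902 -1.429 -1.082
vertex 2.087 -2.066 -1.645
vertex 2.811 -1.366 -2.255
endloop
endfacet
facet normal 0.824 0.207 0.528
outer loop
vertex 2.371 -0.482 -0.625
vertex 2.902 -1.429 -1.082
vertex 2.987 -0.387 -1.624
endloop
endfacet
facet normal -0.745 0.494 -0.449
outer loop
vertex -3.208 1.73 3.011
vertex -2.438 3.348 3.512
vertex -2.37 1.753 1.648
endloop
endfacet
facet normal -0.414 -0.870 -0.269
outer loop
vertex -1.342 1.072 2.268
vertex -3.208 1.73 3.011
vertex -2.37 1.753 1.648
endloop
endfacet
facet normal -0.745 0.494 -0.449
outer loop
vertex -2.37 1.753 1.648
vertex -2.438 3.348 3.512
vertex -1.6 3.371 2.149
endloop
endfacet
facet normal 0.523 0.015 -0.852
outer loop
vertex -1.6 3.371 2.149
vertex -1.342 1.072 2.268
vertex -2.37 1.753 1.648
endloop
endfacet
facet normal -0.523 -0.015 0.852
outer loop
vertex -3.208 1.73 3.011
vertex -1.41 2.667 4.132
vertex -2.438 3.348 3.512
endloop
endfacet
facet normal -0.414 -0.870 -0.269
outer loop
vertex -2.18 1.049 3.631
vertex -3.208 1.73 3.011
vertex -1.342 1.072 2.268
endloop
endfacet
facet normal -0.523 -0.015 0.852
outer loop
vertex -2.18 1.049 3.631
vertex -1.41 2.667 4.132
vertex -3.208 1.73 3.011
endloop
endfacet
facet normal 0.414 0.870 0.269
outer loop
vertex -2.438 3.348 3.512
vertex -1.41 2.667 4.132
vertex -1.6 3.371 2.149
endloop
endfacet
facet normal 0.523 0.015 -0.852
outer loop
vertex -0.572 2.69 2.769
vertex -1.342 1.072 2.268
vertex -1.6 3.371 2.149
endloop
endfacet
facet normal 0.414 0.870 0.269
outer loop
vertex -1.6 3.371 2.149
vertex -1.41 2.667 4.132
vertex -0.572 2.69 2.769
endloop
endfacet
facet normal 0.745 -0.494 0.449
outer loop
vertex -0.572 2.69 2.769
vertex -2.18 1.049 3.631
vertex -1.342 1.072 2.268
endloop
endfacet
facet normal 0.745 -0.494 0.449
outer loop
vertex -1.41 2.667 4.132
vertex -2.18 1.049 3.631
vertex -0.572 2.69 2.769
endloop
endfacet

endsolid


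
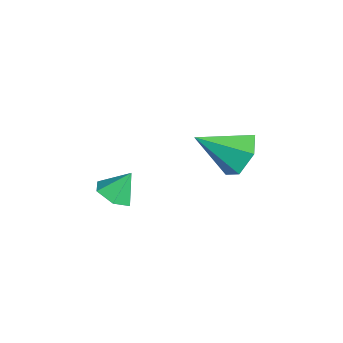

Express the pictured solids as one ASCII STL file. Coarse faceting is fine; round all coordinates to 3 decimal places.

solid 
facet normal 0.054 -0.556 -0.829
outer loop
vertex -0.342 0.008 -4.6
vertex -0.871 -0.413 -4.352
vertex -1.028 0.165 -4.75
endloop
endfacet
facet normal 0.231 0.972 -0.038
outer loop
vertex -0.342 0.008 -4.6
vertex -1.028 0.165 -4.75
vertex -0.929 0.193 -3.448
endloop
endfacet
facet normal 0.054 -0.556 -0.829
outer loop
vertex -1.028 0.165 -4.75
vertex -0.871 -0.413 -4.352
vertex -1.557 -0.256 -4.502
endloop
endfacet
facet normal -0.614 0.789 0.030
outer loop
vertex -1.028 0.165 -4.75
vertex -1.557 -0.256 -4.502
vertex -0.929 0.193 -3.448
endloop
endfacet
facet normal 0.054 -0.556 -0.830
outer loop
vertex -1.557 -0.256 -4.502
vertex -0.871 -0.413 -4.352
vertex -1.399 -0.835 -4.104
endloop
endfacet
facet normal -0.872 0.092 0.480
outer loop
vertex -1.557 -0.256 -4.502
vertex -1.399 -0.835 -4.104
vertex -0.929 0.193 -3.448
endloop
endfacet
facet normal 0.055 -0.556 -0.829
outer loop
vertex -1.399 -0.835 -4.104
vertex -0.871 -0.413 -4.352
vertex -0.713 -0.992 -3.953
endloop
endfacet
facet normal -0.286 -0.419 0.862
outer loop
vertex -1.399 -0.835 -4.104
vertex -0.713 -0.992 -3.953
vertex -0.929 0.193 -3.448
endloop
endfacet
facet normal 0.054 -0.557 -0.829
outer loop
vertex -0.713 -0.992 -3.953
vertex -0.871 -0.413 -4.352
vertex -0.184 -0.57 -4.202
endloop
endfacet
facet normal 0.561 -0.236 0.793
outer loop
vertex -0.713 -0.992 -3.953
vertex -0.184 -0.57 -4.202
vertex -0.929 0.193 -3.448
endloop
endfacet
facet normal 0.054 -0.556 -0.829
outer loop
vertex -0.184 -0.57 -4.202
vertex -0.871 -0.413 -4.352
vertex -0.342 0.008 -4.6
endloop
endfacet
facet normal 0.819 0.460 0.343
outer loop
vertex -0.184 -0.57 -4.202
vertex -0.342 0.008 -4.6
vertex -0.929 0.193 -3.448
endloop
endfacet
facet normal 0.142 0.827 -0.544
outer loop
vertex -0.427 3.635 -3.774
vertex -1.321 3.904 -3.599
vertex -0.622 4.169 -3.013
endloop
endfacet
facet normal 0.821 -0.347 0.454
outer loop
vertex -0.427 3.635 -3.774
vertex -0.622 4.169 -3.013
vertex -1.579 2.416 -2.621
endloop
endfacet
facet normal 0.142 0.827 -0.544
outer loop
vertex -0.622 4.169 -3.013
vertex -1.321 3.904 -3.599
vertex -1.516 4.438 -2.838
endloop
endfacet
facet normal 0.219 0.097 0.971
outer loop
vertex -0.622 4.169 -3.013
vertex -1.516 4.438 -2.838
vertex -1.579 2.416 -2.621
endloop
endfacet
facet normal 0.143 0.827 -0.544
outer loop
vertex -1.516 4.438 -2.838
vertex -1.321 3.904 -3.599
vertex -2.215 4.174 -3.424
endloop
endfacet
facet normal -0.661 0.100 0.743
outer loop
vertex -1.516 4.438 -2.838
vertex -2.215 4.174 -3.424
vertex -1.579 2.416 -2.621
endloop
endfacet
facet normal 0.144 0.827 -0.543
outer loop
vertex -2.215 4.174 -3.424
vertex -1.321 3.904 -3.599
vertex -2.02 3.64 -4.186
endloop
endfacet
facet normal -0.940 -0.341 -0.002
outer loop
vertex -2.215 4.174 -3.424
vertex -2.02 3.64 -4.186
vertex -1.579 2.416 -2.621
endloop
endfacet
facet normal 0.143 0.828 -0.543
outer loop
vertex -2.02 3.64 -4.186
vertex -1.321 3.904 -3.599
vertex -1.126 3.371 -4.36
endloop
endfacet
facet normal -0.337 -0.785 -0.519
outer loop
vertex -2.02 3.64 -4.186
vertex -1.126 3.371 -4.36
vertex -1.579 2.416 -2.621
endloop
endfacet
facet normal 0.143 0.828 -0.543
outer loop
vertex -1.126 3.371 -4.36
vertex -1.321 3.904 -3.599
vertex -0.427 3.635 -3.774
endloop
endfacet
facet normal 0.542 -0.788 -0.292
outer loop
vertex -1.126 3.371 -4.36
vertex -0.427 3.635 -3.774
vertex -1.579 2.416 -2.621
endloop
endfacet

endsolid


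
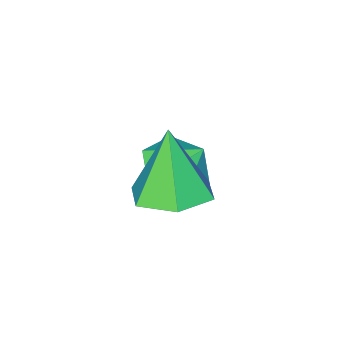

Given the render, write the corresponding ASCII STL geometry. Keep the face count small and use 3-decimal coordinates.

solid 
facet normal 0.179 -0.498 -0.848
outer loop
vertex -1.212 -1.901 -1.411
vertex -1.735 -2.679 -1.064
vertex -2.196 -1.959 -1.584
endloop
endfacet
facet normal -0.062 0.998 0.021
outer loop
vertex -1.212 -1.901 -1.411
vertex -2.196 -1.959 -1.584
vertex -1.985 -1.981 0.124
endloop
endfacet
facet normal 0.178 -0.499 -0.848
outer loop
vertex -2.196 -1.959 -1.584
vertex -1.735 -2.679 -1.064
vertex -2.719 -2.737 -1.236
endloop
endfacet
facet normal -0.802 0.587 0.107
outer loop
vertex -2.196 -1.959 -1.584
vertex -2.719 -2.737 -1.236
vertex -1.985 -1.981 0.124
endloop
endfacet
facet normal 0.178 -0.499 -0.848
outer loop
vertex -2.719 -2.737 -1.236
vertex -1.735 -2.679 -1.064
vertex -2.258 -3.457 -0.716
endloop
endfacet
facet normal -0.833 -0.149 0.532
outer loop
vertex -2.719 -2.737 -1.236
vertex -2.258 -3.457 -0.716
vertex -1.985 -1.981 0.124
endloop
endfacet
facet normal 0.178 -0.499 -0.848
outer loop
vertex -2.258 -3.457 -0.716
vertex -1.735 -2.679 -1.064
vertex -1.275 -3.399 -0.544
endloop
endfacet
facet normal -0.125 -0.473 0.872
outer loop
vertex -2.258 -3.457 -0.716
vertex -1.275 -3.399 -0.544
vertex -1.985 -1.981 0.124
endloop
endfacet
facet normal 0.178 -0.499 -0.848
outer loop
vertex -1.275 -3.399 -0.544
vertex -1.735 -2.679 -1.064
vertex -0.752 -2.621 -0.892
endloop
endfacet
facet normal 0.615 -0.062 0.786
outer loop
vertex -1.275 -3.399 -0.544
vertex -0.752 -2.621 -0.892
vertex -1.985 -1.981 0.124
endloop
endfacet
facet normal 0.178 -0.498 -0.849
outer loop
vertex -0.752 -2.621 -0.892
vertex -1.735 -2.679 -1.064
vertex -1.212 -1.901 -1.411
endloop
endfacet
facet normal 0.646 0.673 0.360
outer loop
vertex -0.752 -2.621 -0.892
vertex -1.212 -1.901 -1.411
vertex -1.985 -1.981 0.124
endloop
endfacet
facet normal 0.203 0.294 -0.934
outer loop
vertex 0.506 -0.225 0.949
vertex -0.067 -1.009 0.578
vertex -0.509 -0.088 0.772
endloop
endfacet
facet normal -0.020 0.731 0.682
outer loop
vertex 0.506 -0.225 0.949
vertex -0.509 -0.088 0.772
vertex -0.453 -1.571 2.362
endloop
endfacet
facet normal 0.202 0.294 -0.934
outer loop
vertex -0.509 -0.088 0.772
vertex -0.067 -1.009 0.578
vertex -1.082 -0.873 0.401
endloop
endfacet
facet normal -0.819 0.405 0.407
outer loop
vertex -0.509 -0.088 0.772
vertex -1.082 -0.873 0.401
vertex -0.453 -1.571 2.362
endloop
endfacet
facet normal 0.202 0.294 -0.934
outer loop
vertex -1.082 -0.873 0.401
vertex -0.067 -1.009 0.578
vertex -0.64 -1.794 0.207
endloop
endfacet
facet normal -0.884 -0.450 0.123
outer loop
vertex -1.082 -0.873 0.401
vertex -0.64 -1.794 0.207
vertex -0.453 -1.571 2.362
endloop
endfacet
facet normal 0.202 0.294 -0.934
outer loop
vertex -0.64 -1.794 0.207
vertex -0.067 -1.009 0.578
vertex 0.376 -1.93 0.384
endloop
endfacet
facet normal -0.151 -0.982 0.115
outer loop
vertex -0.64 -1.794 0.207
vertex 0.376 -1.93 0.384
vertex -0.453 -1.571 2.362
endloop
endfacet
facet normal 0.202 0.294 -0.934
outer loop
vertex 0.376 -1.93 0.384
vertex -0.067 -1.009 0.578
vertex 0.949 -1.145 0.755
endloop
endfacet
facet normal 0.646 -0.656 0.390
outer loop
vertex 0.376 -1.93 0.384
vertex 0.949 -1.145 0.755
vertex -0.453 -1.571 2.362
endloop
endfacet
facet normal 0.202 0.294 -0.934
outer loop
vertex 0.949 -1.145 0.755
vertex -0.067 -1.009 0.578
vertex 0.506 -0.225 0.949
endloop
endfacet
facet normal 0.711 0.200 0.674
outer loop
vertex 0.949 -1.145 0.755
vertex 0.506 -0.225 0.949
vertex -0.453 -1.571 2.362
endloop
endfacet

endsolid


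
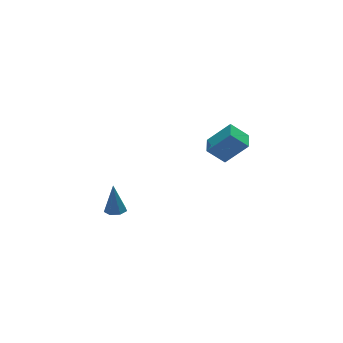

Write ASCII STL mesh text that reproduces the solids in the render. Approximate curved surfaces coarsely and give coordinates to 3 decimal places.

solid 
facet normal -0.061 -0.266 -0.962
outer loop
vertex -2.764 2.336 1.062
vertex -3.351 2.235 1.127
vertex -3.075 2.743 0.969
endloop
endfacet
facet normal 0.780 0.618 0.096
outer loop
vertex -2.764 2.336 1.062
vertex -3.075 2.743 0.969
vertex -3.249 2.685 2.753
endloop
endfacet
facet normal -0.061 -0.266 -0.962
outer loop
vertex -3.075 2.743 0.969
vertex -3.351 2.235 1.127
vertex -3.594 2.767 0.995
endloop
endfacet
facet normal 0.048 0.998 0.037
outer loop
vertex -3.075 2.743 0.969
vertex -3.594 2.767 0.995
vertex -3.249 2.685 2.753
endloop
endfacet
facet normal -0.061 -0.267 -0.962
outer loop
vertex -3.594 2.767 0.995
vertex -3.351 2.235 1.127
vertex -3.931 2.39 1.121
endloop
endfacet
facet normal -0.706 0.688 0.171
outer loop
vertex -3.594 2.767 0.995
vertex -3.931 2.39 1.121
vertex -3.249 2.685 2.753
endloop
endfacet
facet normal -0.061 -0.266 -0.962
outer loop
vertex -3.931 2.39 1.121
vertex -3.351 2.235 1.127
vertex -3.831 1.896 1.251
endloop
endfacet
facet normal -0.914 -0.081 0.397
outer loop
vertex -3.931 2.39 1.121
vertex -3.831 1.896 1.251
vertex -3.249 2.685 2.753
endloop
endfacet
facet normal -0.061 -0.266 -0.962
outer loop
vertex -3.831 1.896 1.251
vertex -3.351 2.235 1.127
vertex -3.37 1.657 1.288
endloop
endfacet
facet normal -0.420 -0.726 0.544
outer loop
vertex -3.831 1.896 1.251
vertex -3.37 1.657 1.288
vertex -3.249 2.685 2.753
endloop
endfacet
facet normal -0.060 -0.266 -0.962
outer loop
vertex -3.37 1.657 1.288
vertex -3.351 2.235 1.127
vertex -2.895 1.853 1.204
endloop
endfacet
facet normal 0.404 -0.764 0.503
outer loop
vertex -3.37 1.657 1.288
vertex -2.895 1.853 1.204
vertex -3.249 2.685 2.753
endloop
endfacet
facet normal -0.061 -0.266 -0.962
outer loop
vertex -2.895 1.853 1.204
vertex -3.351 2.235 1.127
vertex -2.764 2.336 1.062
endloop
endfacet
facet normal 0.938 -0.165 0.303
outer loop
vertex -2.895 1.853 1.204
vertex -2.764 2.336 1.062
vertex -3.249 2.685 2.753
endloop
endfacet
facet normal -0.608 0.298 -0.736
outer loop
vertex 2.265 3.02 3.018
vertex 2.782 3.955 2.97
vertex 3.09 2.518 2.133
endloop
endfacet
facet normal -0.483 -0.874 0.045
outer loop
vertex 4.178 1.985 3.45
vertex 2.265 3.02 3.018
vertex 3.09 2.518 2.133
endloop
endfacet
facet normal -0.608 0.298 -0.736
outer loop
vertex 3.09 2.518 2.133
vertex 2.782 3.955 2.97
vertex 3.607 3.454 2.085
endloop
endfacet
facet normal 0.630 -0.383 -0.676
outer loop
vertex 3.607 3.454 2.085
vertex 4.178 1.985 3.45
vertex 3.09 2.518 2.133
endloop
endfacet
facet normal -0.630 0.383 0.676
outer loop
vertex 2.265 3.02 3.018
vertex 3.87 3.422 4.287
vertex 2.782 3.955 2.97
endloop
endfacet
facet normal -0.483 -0.874 0.045
outer loop
vertex 3.353 2.486 4.335
vertex 2.265 3.02 3.018
vertex 4.178 1.985 3.45
endloop
endfacet
facet normal -0.630 0.383 0.676
outer loop
vertex 3.353 2.486 4.335
vertex 3.87 3.422 4.287
vertex 2.265 3.02 3.018
endloop
endfacet
facet normal 0.483 0.875 -0.045
outer loop
vertex 2.782 3.955 2.97
vertex 3.87 3.422 4.287
vertex 3.607 3.454 2.085
endloop
endfacet
facet normal 0.630 -0.383 -0.676
outer loop
vertex 4.695 2.92 3.402
vertex 4.178 1.985 3.45
vertex 3.607 3.454 2.085
endloop
endfacet
facet normal 0.484 0.874 -0.045
outer loop
vertex 3.607 3.454 2.085
vertex 3.87 3.422 4.287
vertex 4.695 2.92 3.402
endloop
endfacet
facet normal 0.608 -0.298 0.736
outer loop
vertex 4.695 2.92 3.402
vertex 3.353 2.486 4.335
vertex 4.178 1.985 3.45
endloop
endfacet
facet normal 0.608 -0.298 0.736
outer loop
vertex 3.87 3.422 4.287
vertex 3.353 2.486 4.335
vertex 4.695 2.92 3.402
endloop
endfacet

endsolid


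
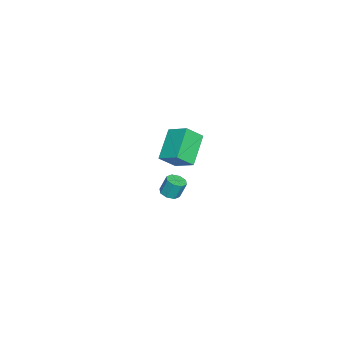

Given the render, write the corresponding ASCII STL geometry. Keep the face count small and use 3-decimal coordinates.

solid 
facet normal 0.059 -0.343 -0.937
outer loop
vertex 3.863 -0.91 0.664
vertex 3.432 -1.282 0.773
vertex 3.464 -0.738 0.576
endloop
endfacet
facet normal 0.432 0.855 -0.286
outer loop
vertex 3.863 -0.91 0.664
vertex 3.464 -0.738 0.576
vertex 3.8 -0.546 1.658
endloop
endfacet
facet normal 0.434 0.854 -0.286
outer loop
vertex 3.8 -0.546 1.658
vertex 3.464 -0.738 0.576
vertex 3.401 -0.373 1.569
endloop
endfacet
facet normal -0.060 0.344 0.937
outer loop
vertex 3.8 -0.546 1.658
vertex 3.401 -0.373 1.569
vertex 3.368 -0.918 1.767
endloop
endfacet
facet normal 0.059 -0.343 -0.937
outer loop
vertex 3.464 -0.738 0.576
vertex 3.432 -1.282 0.773
vertex 3.046 -0.884 0.603
endloop
endfacet
facet normal -0.329 0.879 -0.344
outer loop
vertex 3.464 -0.738 0.576
vertex 3.046 -0.884 0.603
vertex 3.401 -0.373 1.569
endloop
endfacet
facet normal -0.331 0.879 -0.343
outer loop
vertex 3.401 -0.373 1.569
vertex 3.046 -0.884 0.603
vertex 2.983 -0.52 1.596
endloop
endfacet
facet normal -0.060 0.344 0.937
outer loop
vertex 3.401 -0.373 1.569
vertex 2.983 -0.52 1.596
vertex 3.368 -0.918 1.767
endloop
endfacet
facet normal 0.059 -0.343 -0.937
outer loop
vertex 3.046 -0.884 0.603
vertex 3.432 -1.282 0.773
vertex 2.853 -1.264 0.73
endloop
endfacet
facet normal -0.899 0.390 -0.200
outer loop
vertex 3.046 -0.884 0.603
vertex 2.853 -1.264 0.73
vertex 2.983 -0.52 1.596
endloop
endfacet
facet normal -0.899 0.390 -0.201
outer loop
vertex 2.983 -0.52 1.596
vertex 2.853 -1.264 0.73
vertex 2.79 -0.899 1.723
endloop
endfacet
facet normal -0.060 0.344 0.937
outer loop
vertex 2.983 -0.52 1.596
vertex 2.79 -0.899 1.723
vertex 3.368 -0.918 1.767
endloop
endfacet
facet normal 0.059 -0.343 -0.937
outer loop
vertex 2.853 -1.264 0.73
vertex 3.432 -1.282 0.773
vertex 3.0 -1.654 0.882
endloop
endfacet
facet normal -0.942 -0.331 0.062
outer loop
vertex 2.853 -1.264 0.73
vertex 3.0 -1.654 0.882
vertex 2.79 -0.899 1.723
endloop
endfacet
facet normal -0.942 -0.330 0.061
outer loop
vertex 2.79 -0.899 1.723
vertex 3.0 -1.654 0.882
vertex 2.937 -1.29 1.876
endloop
endfacet
facet normal -0.060 0.344 0.937
outer loop
vertex 2.79 -0.899 1.723
vertex 2.937 -1.29 1.876
vertex 3.368 -0.918 1.767
endloop
endfacet
facet normal 0.060 -0.344 -0.937
outer loop
vertex 3.0 -1.654 0.882
vertex 3.432 -1.282 0.773
vertex 3.399 -1.827 0.971
endloop
endfacet
facet normal -0.434 -0.854 0.285
outer loop
vertex 3.0 -1.654 0.882
vertex 3.399 -1.827 0.971
vertex 2.937 -1.29 1.876
endloop
endfacet
facet normal -0.432 -0.855 0.287
outer loop
vertex 2.937 -1.29 1.876
vertex 3.399 -1.827 0.971
vertex 3.336 -1.462 1.964
endloop
endfacet
facet normal -0.059 0.343 0.937
outer loop
vertex 2.937 -1.29 1.876
vertex 3.336 -1.462 1.964
vertex 3.368 -0.918 1.767
endloop
endfacet
facet normal 0.060 -0.344 -0.937
outer loop
vertex 3.399 -1.827 0.971
vertex 3.432 -1.282 0.773
vertex 3.817 -1.68 0.944
endloop
endfacet
facet normal 0.331 -0.879 0.344
outer loop
vertex 3.399 -1.827 0.971
vertex 3.817 -1.68 0.944
vertex 3.336 -1.462 1.964
endloop
endfacet
facet normal 0.329 -0.880 0.343
outer loop
vertex 3.336 -1.462 1.964
vertex 3.817 -1.68 0.944
vertex 3.754 -1.316 1.937
endloop
endfacet
facet normal -0.059 0.343 0.937
outer loop
vertex 3.336 -1.462 1.964
vertex 3.754 -1.316 1.937
vertex 3.368 -0.918 1.767
endloop
endfacet
facet normal 0.060 -0.344 -0.937
outer loop
vertex 3.817 -1.68 0.944
vertex 3.432 -1.282 0.773
vertex 4.01 -1.301 0.817
endloop
endfacet
facet normal 0.899 -0.391 0.200
outer loop
vertex 3.817 -1.68 0.944
vertex 4.01 -1.301 0.817
vertex 3.754 -1.316 1.937
endloop
endfacet
facet normal 0.899 -0.390 0.200
outer loop
vertex 3.754 -1.316 1.937
vertex 4.01 -1.301 0.817
vertex 3.947 -0.936 1.81
endloop
endfacet
facet normal -0.059 0.343 0.937
outer loop
vertex 3.754 -1.316 1.937
vertex 3.947 -0.936 1.81
vertex 3.368 -0.918 1.767
endloop
endfacet
facet normal 0.060 -0.344 -0.937
outer loop
vertex 4.01 -1.301 0.817
vertex 3.432 -1.282 0.773
vertex 3.863 -0.91 0.664
endloop
endfacet
facet normal 0.942 0.330 -0.062
outer loop
vertex 4.01 -1.301 0.817
vertex 3.863 -0.91 0.664
vertex 3.947 -0.936 1.81
endloop
endfacet
facet normal 0.942 0.331 -0.062
outer loop
vertex 3.947 -0.936 1.81
vertex 3.863 -0.91 0.664
vertex 3.8 -0.546 1.658
endloop
endfacet
facet normal -0.059 0.343 0.937
outer loop
vertex 3.947 -0.936 1.81
vertex 3.8 -0.546 1.658
vertex 3.368 -0.918 1.767
endloop
endfacet
facet normal -0.793 0.063 0.606
outer loop
vertex -4.462 -3.34 0.4
vertex -3.866 -2.142 1.056
vertex -5.083 -2.542 -0.495
endloop
endfacet
facet normal -0.399 -0.804 -0.440
outer loop
vertex -3.354 -2.678 -1.816
vertex -4.462 -3.34 0.4
vertex -5.083 -2.542 -0.495
endloop
endfacet
facet normal -0.793 0.063 0.606
outer loop
vertex -5.083 -2.542 -0.495
vertex -3.866 -2.142 1.056
vertex -4.487 -1.343 0.161
endloop
endfacet
facet normal -0.460 0.591 -0.663
outer loop
vertex -4.487 -1.343 0.161
vertex -3.354 -2.678 -1.816
vertex -5.083 -2.542 -0.495
endloop
endfacet
facet normal 0.460 -0.591 0.663
outer loop
vertex -4.462 -3.34 0.4
vertex -2.137 -2.278 -0.265
vertex -3.866 -2.142 1.056
endloop
endfacet
facet normal -0.400 -0.804 -0.440
outer loop
vertex -2.733 -3.477 -0.921
vertex -4.462 -3.34 0.4
vertex -3.354 -2.678 -1.816
endloop
endfacet
facet normal 0.460 -0.591 0.663
outer loop
vertex -2.733 -3.477 -0.921
vertex -2.137 -2.278 -0.265
vertex -4.462 -3.34 0.4
endloop
endfacet
facet normal 0.400 0.804 0.440
outer loop
vertex -3.866 -2.142 1.056
vertex -2.137 -2.278 -0.265
vertex -4.487 -1.343 0.161
endloop
endfacet
facet normal -0.459 0.591 -0.663
outer loop
vertex -2.758 -1.48 -1.16
vertex -3.354 -2.678 -1.816
vertex -4.487 -1.343 0.161
endloop
endfacet
facet normal 0.400 0.804 0.440
outer loop
vertex -4.487 -1.343 0.161
vertex -2.137 -2.278 -0.265
vertex -2.758 -1.48 -1.16
endloop
endfacet
facet normal 0.793 -0.063 -0.606
outer loop
vertex -2.758 -1.48 -1.16
vertex -2.733 -3.477 -0.921
vertex -3.354 -2.678 -1.816
endloop
endfacet
facet normal 0.793 -0.063 -0.606
outer loop
vertex -2.137 -2.278 -0.265
vertex -2.733 -3.477 -0.921
vertex -2.758 -1.48 -1.16
endloop
endfacet

endsolid


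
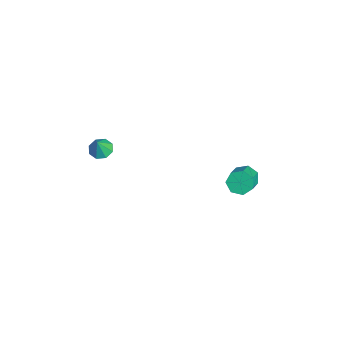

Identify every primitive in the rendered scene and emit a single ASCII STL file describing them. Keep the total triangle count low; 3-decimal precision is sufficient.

solid 
facet normal -0.326 0.219 -0.920
outer loop
vertex -3.224 -2.817 -0.631
vertex -3.611 -3.388 -0.63
vertex -3.709 -2.733 -0.439
endloop
endfacet
facet normal 0.358 0.725 0.588
outer loop
vertex -3.224 -2.817 -0.631
vertex -3.709 -2.733 -0.439
vertex -3.249 -3.632 0.39
endloop
endfacet
facet normal -0.326 0.219 -0.920
outer loop
vertex -3.709 -2.733 -0.439
vertex -3.611 -3.388 -0.63
vertex -4.136 -3.032 -0.359
endloop
endfacet
facet normal -0.261 0.579 0.773
outer loop
vertex -3.709 -2.733 -0.439
vertex -4.136 -3.032 -0.359
vertex -3.249 -3.632 0.39
endloop
endfacet
facet normal -0.326 0.220 -0.920
outer loop
vertex -4.136 -3.032 -0.359
vertex -3.611 -3.388 -0.63
vertex -4.256 -3.541 -0.438
endloop
endfacet
facet normal -0.633 0.029 0.773
outer loop
vertex -4.136 -3.032 -0.359
vertex -4.256 -3.541 -0.438
vertex -3.249 -3.632 0.39
endloop
endfacet
facet normal -0.326 0.221 -0.919
outer loop
vertex -4.256 -3.541 -0.438
vertex -3.611 -3.388 -0.63
vertex -3.998 -3.96 -0.63
endloop
endfacet
facet normal -0.539 -0.602 0.589
outer loop
vertex -4.256 -3.541 -0.438
vertex -3.998 -3.96 -0.63
vertex -3.249 -3.632 0.39
endloop
endfacet
facet normal -0.326 0.220 -0.919
outer loop
vertex -3.998 -3.96 -0.63
vertex -3.611 -3.388 -0.63
vertex -3.513 -4.044 -0.822
endloop
endfacet
facet normal -0.034 -0.944 0.328
outer loop
vertex -3.998 -3.96 -0.63
vertex -3.513 -4.044 -0.822
vertex -3.249 -3.632 0.39
endloop
endfacet
facet normal -0.327 0.220 -0.919
outer loop
vertex -3.513 -4.044 -0.822
vertex -3.611 -3.388 -0.63
vertex -3.086 -3.744 -0.902
endloop
endfacet
facet normal 0.587 -0.797 0.143
outer loop
vertex -3.513 -4.044 -0.822
vertex -3.086 -3.744 -0.902
vertex -3.249 -3.632 0.39
endloop
endfacet
facet normal -0.327 0.220 -0.919
outer loop
vertex -3.086 -3.744 -0.902
vertex -3.611 -3.388 -0.63
vertex -2.966 -3.236 -0.823
endloop
endfacet
facet normal 0.958 -0.248 0.142
outer loop
vertex -3.086 -3.744 -0.902
vertex -2.966 -3.236 -0.823
vertex -3.249 -3.632 0.39
endloop
endfacet
facet normal -0.327 0.220 -0.919
outer loop
vertex -2.966 -3.236 -0.823
vertex -3.611 -3.388 -0.63
vertex -3.224 -2.817 -0.631
endloop
endfacet
facet normal 0.864 0.383 0.327
outer loop
vertex -2.966 -3.236 -0.823
vertex -3.224 -2.817 -0.631
vertex -3.249 -3.632 0.39
endloop
endfacet
facet normal -0.731 0.373 -0.571
outer loop
vertex -1.692 4.264 -4.207
vertex -2.189 4.206 -3.609
vertex -1.73 4.806 -3.804
endloop
endfacet
facet normal 0.681 0.467 -0.564
outer loop
vertex -1.692 4.264 -4.207
vertex -1.73 4.806 -3.804
vertex -0.494 3.651 -3.269
endloop
endfacet
facet normal 0.681 0.467 -0.565
outer loop
vertex -0.494 3.651 -3.269
vertex -1.73 4.806 -3.804
vertex -0.532 4.194 -2.866
endloop
endfacet
facet normal 0.731 -0.373 0.572
outer loop
vertex -0.494 3.651 -3.269
vertex -0.532 4.194 -2.866
vertex -0.991 3.594 -2.671
endloop
endfacet
facet normal -0.731 0.373 -0.572
outer loop
vertex -1.73 4.806 -3.804
vertex -2.189 4.206 -3.609
vertex -2.114 4.897 -3.254
endloop
endfacet
facet normal 0.380 0.918 0.113
outer loop
vertex -1.73 4.806 -3.804
vertex -2.114 4.897 -3.254
vertex -0.532 4.194 -2.866
endloop
endfacet
facet normal 0.380 0.918 0.115
outer loop
vertex -0.532 4.194 -2.866
vertex -2.114 4.897 -3.254
vertex -0.916 4.284 -2.316
endloop
endfacet
facet normal 0.731 -0.373 0.571
outer loop
vertex -0.532 4.194 -2.866
vertex -0.916 4.284 -2.316
vertex -0.991 3.594 -2.671
endloop
endfacet
facet normal -0.731 0.373 -0.572
outer loop
vertex -2.114 4.897 -3.254
vertex -2.189 4.206 -3.609
vertex -2.555 4.467 -2.971
endloop
endfacet
facet normal -0.207 0.677 0.706
outer loop
vertex -2.114 4.897 -3.254
vertex -2.555 4.467 -2.971
vertex -0.916 4.284 -2.316
endloop
endfacet
facet normal -0.207 0.677 0.707
outer loop
vertex -0.916 4.284 -2.316
vertex -2.555 4.467 -2.971
vertex -1.356 3.855 -2.034
endloop
endfacet
facet normal 0.731 -0.374 0.572
outer loop
vertex -0.916 4.284 -2.316
vertex -1.356 3.855 -2.034
vertex -0.991 3.594 -2.671
endloop
endfacet
facet normal -0.730 0.373 -0.572
outer loop
vertex -2.555 4.467 -2.971
vertex -2.189 4.206 -3.609
vertex -2.72 3.841 -3.169
endloop
endfacet
facet normal -0.637 -0.075 0.767
outer loop
vertex -2.555 4.467 -2.971
vertex -2.72 3.841 -3.169
vertex -1.356 3.855 -2.034
endloop
endfacet
facet normal -0.637 -0.073 0.767
outer loop
vertex -1.356 3.855 -2.034
vertex -2.72 3.841 -3.169
vertex -1.521 3.229 -2.231
endloop
endfacet
facet normal 0.731 -0.373 0.572
outer loop
vertex -1.356 3.855 -2.034
vertex -1.521 3.229 -2.231
vertex -0.991 3.594 -2.671
endloop
endfacet
facet normal -0.730 0.373 -0.572
outer loop
vertex -2.72 3.841 -3.169
vertex -2.189 4.206 -3.609
vertex -2.486 3.49 -3.697
endloop
endfacet
facet normal -0.588 -0.769 0.250
outer loop
vertex -2.72 3.841 -3.169
vertex -2.486 3.49 -3.697
vertex -1.521 3.229 -2.231
endloop
endfacet
facet normal -0.588 -0.769 0.250
outer loop
vertex -1.521 3.229 -2.231
vertex -2.486 3.49 -3.697
vertex -1.287 2.878 -2.76
endloop
endfacet
facet normal 0.731 -0.373 0.571
outer loop
vertex -1.521 3.229 -2.231
vertex -1.287 2.878 -2.76
vertex -0.991 3.594 -2.671
endloop
endfacet
facet normal -0.731 0.373 -0.571
outer loop
vertex -2.486 3.49 -3.697
vertex -2.189 4.206 -3.609
vertex -2.028 3.678 -4.16
endloop
endfacet
facet normal -0.096 -0.885 -0.455
outer loop
vertex -2.486 3.49 -3.697
vertex -2.028 3.678 -4.16
vertex -1.287 2.878 -2.76
endloop
endfacet
facet normal -0.096 -0.885 -0.455
outer loop
vertex -1.287 2.878 -2.76
vertex -2.028 3.678 -4.16
vertex -0.83 3.066 -3.222
endloop
endfacet
facet normal 0.731 -0.373 0.571
outer loop
vertex -1.287 2.878 -2.76
vertex -0.83 3.066 -3.222
vertex -0.991 3.594 -2.671
endloop
endfacet
facet normal -0.731 0.373 -0.571
outer loop
vertex -2.028 3.678 -4.16
vertex -2.189 4.206 -3.609
vertex -1.692 4.264 -4.207
endloop
endfacet
facet normal 0.469 -0.335 -0.817
outer loop
vertex -2.028 3.678 -4.16
vertex -1.692 4.264 -4.207
vertex -0.83 3.066 -3.222
endloop
endfacet
facet normal 0.469 -0.335 -0.817
outer loop
vertex -0.83 3.066 -3.222
vertex -1.692 4.264 -4.207
vertex -0.494 3.651 -3.269
endloop
endfacet
facet normal 0.731 -0.374 0.572
outer loop
vertex -0.83 3.066 -3.222
vertex -0.494 3.651 -3.269
vertex -0.991 3.594 -2.671
endloop
endfacet

endsolid


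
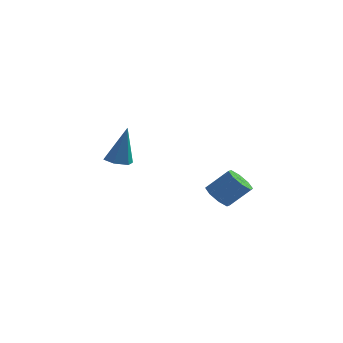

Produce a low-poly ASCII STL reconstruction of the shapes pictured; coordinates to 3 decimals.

solid 
facet normal -0.680 -0.194 -0.707
outer loop
vertex 1.615 -1.022 -3.881
vertex 1.172 -1.169 -3.415
vertex 1.347 -0.619 -3.734
endloop
endfacet
facet normal 0.507 0.572 -0.645
outer loop
vertex 1.615 -1.022 -3.881
vertex 1.347 -0.619 -3.734
vertex 2.451 -0.784 -3.012
endloop
endfacet
facet normal 0.507 0.571 -0.645
outer loop
vertex 2.451 -0.784 -3.012
vertex 1.347 -0.619 -3.734
vertex 2.184 -0.381 -2.865
endloop
endfacet
facet normal 0.681 0.193 0.707
outer loop
vertex 2.451 -0.784 -3.012
vertex 2.184 -0.381 -2.865
vertex 2.008 -0.931 -2.545
endloop
endfacet
facet normal -0.680 -0.193 -0.707
outer loop
vertex 1.347 -0.619 -3.734
vertex 1.172 -1.169 -3.415
vertex 0.977 -0.538 -3.4
endloop
endfacet
facet normal -0.015 0.968 -0.251
outer loop
vertex 1.347 -0.619 -3.734
vertex 0.977 -0.538 -3.4
vertex 2.184 -0.381 -2.865
endloop
endfacet
facet normal -0.015 0.968 -0.251
outer loop
vertex 2.184 -0.381 -2.865
vertex 0.977 -0.538 -3.4
vertex 1.814 -0.3 -2.531
endloop
endfacet
facet normal 0.680 0.194 0.707
outer loop
vertex 2.184 -0.381 -2.865
vertex 1.814 -0.3 -2.531
vertex 2.008 -0.931 -2.545
endloop
endfacet
facet normal -0.680 -0.193 -0.707
outer loop
vertex 0.977 -0.538 -3.4
vertex 1.172 -1.169 -3.415
vertex 0.721 -0.827 -3.075
endloop
endfacet
facet normal -0.529 0.797 0.292
outer loop
vertex 0.977 -0.538 -3.4
vertex 0.721 -0.827 -3.075
vertex 1.814 -0.3 -2.531
endloop
endfacet
facet normal -0.529 0.797 0.291
outer loop
vertex 1.814 -0.3 -2.531
vertex 0.721 -0.827 -3.075
vertex 1.558 -0.589 -2.205
endloop
endfacet
facet normal 0.681 0.194 0.706
outer loop
vertex 1.814 -0.3 -2.531
vertex 1.558 -0.589 -2.205
vertex 2.008 -0.931 -2.545
endloop
endfacet
facet normal -0.680 -0.195 -0.707
outer loop
vertex 0.721 -0.827 -3.075
vertex 1.172 -1.169 -3.415
vertex 0.729 -1.316 -2.948
endloop
endfacet
facet normal -0.733 0.160 0.661
outer loop
vertex 0.721 -0.827 -3.075
vertex 0.729 -1.316 -2.948
vertex 1.558 -0.589 -2.205
endloop
endfacet
facet normal -0.733 0.160 0.661
outer loop
vertex 1.558 -0.589 -2.205
vertex 0.729 -1.316 -2.948
vertex 1.565 -1.078 -2.079
endloop
endfacet
facet normal 0.680 0.192 0.707
outer loop
vertex 1.558 -0.589 -2.205
vertex 1.565 -1.078 -2.079
vertex 2.008 -0.931 -2.545
endloop
endfacet
facet normal -0.681 -0.193 -0.707
outer loop
vertex 0.729 -1.316 -2.948
vertex 1.172 -1.169 -3.415
vertex 0.996 -1.719 -3.095
endloop
endfacet
facet normal -0.508 -0.571 0.645
outer loop
vertex 0.729 -1.316 -2.948
vertex 0.996 -1.719 -3.095
vertex 1.565 -1.078 -2.079
endloop
endfacet
facet normal -0.507 -0.572 0.645
outer loop
vertex 1.565 -1.078 -2.079
vertex 0.996 -1.719 -3.095
vertex 1.833 -1.481 -2.226
endloop
endfacet
facet normal 0.680 0.194 0.707
outer loop
vertex 1.565 -1.078 -2.079
vertex 1.833 -1.481 -2.226
vertex 2.008 -0.931 -2.545
endloop
endfacet
facet normal -0.680 -0.194 -0.707
outer loop
vertex 0.996 -1.719 -3.095
vertex 1.172 -1.169 -3.415
vertex 1.366 -1.8 -3.429
endloop
endfacet
facet normal 0.015 -0.968 0.251
outer loop
vertex 0.996 -1.719 -3.095
vertex 1.366 -1.8 -3.429
vertex 1.833 -1.481 -2.226
endloop
endfacet
facet normal 0.015 -0.968 0.251
outer loop
vertex 1.833 -1.481 -2.226
vertex 1.366 -1.8 -3.429
vertex 2.203 -1.562 -2.56
endloop
endfacet
facet normal 0.680 0.193 0.707
outer loop
vertex 1.833 -1.481 -2.226
vertex 2.203 -1.562 -2.56
vertex 2.008 -0.931 -2.545
endloop
endfacet
facet normal -0.681 -0.194 -0.706
outer loop
vertex 1.366 -1.8 -3.429
vertex 1.172 -1.169 -3.415
vertex 1.622 -1.511 -3.755
endloop
endfacet
facet normal 0.529 -0.797 -0.291
outer loop
vertex 1.366 -1.8 -3.429
vertex 1.622 -1.511 -3.755
vertex 2.203 -1.562 -2.56
endloop
endfacet
facet normal 0.529 -0.797 -0.291
outer loop
vertex 2.203 -1.562 -2.56
vertex 1.622 -1.511 -3.755
vertex 2.459 -1.273 -2.885
endloop
endfacet
facet normal 0.680 0.193 0.707
outer loop
vertex 2.203 -1.562 -2.56
vertex 2.459 -1.273 -2.885
vertex 2.008 -0.931 -2.545
endloop
endfacet
facet normal -0.680 -0.192 -0.707
outer loop
vertex 1.622 -1.511 -3.755
vertex 1.172 -1.169 -3.415
vertex 1.615 -1.022 -3.881
endloop
endfacet
facet normal 0.733 -0.160 -0.661
outer loop
vertex 1.622 -1.511 -3.755
vertex 1.615 -1.022 -3.881
vertex 2.459 -1.273 -2.885
endloop
endfacet
facet normal 0.733 -0.160 -0.661
outer loop
vertex 2.459 -1.273 -2.885
vertex 1.615 -1.022 -3.881
vertex 2.451 -0.784 -3.012
endloop
endfacet
facet normal 0.680 0.195 0.707
outer loop
vertex 2.459 -1.273 -2.885
vertex 2.451 -0.784 -3.012
vertex 2.008 -0.931 -2.545
endloop
endfacet
facet normal -0.184 -0.120 -0.975
outer loop
vertex -2.989 1.025 -2.902
vertex -3.507 1.341 -2.843
vertex -2.987 1.63 -2.977
endloop
endfacet
facet normal 0.995 0.009 0.098
outer loop
vertex -2.989 1.025 -2.902
vertex -2.987 1.63 -2.977
vertex -3.173 1.559 -1.077
endloop
endfacet
facet normal -0.185 -0.120 -0.975
outer loop
vertex -2.987 1.63 -2.977
vertex -3.507 1.341 -2.843
vertex -3.505 1.947 -2.918
endloop
endfacet
facet normal 0.527 0.846 0.083
outer loop
vertex -2.987 1.63 -2.977
vertex -3.505 1.947 -2.918
vertex -3.173 1.559 -1.077
endloop
endfacet
facet normal -0.185 -0.120 -0.975
outer loop
vertex -3.505 1.947 -2.918
vertex -3.507 1.341 -2.843
vertex -4.025 1.658 -2.784
endloop
endfacet
facet normal -0.417 0.871 0.259
outer loop
vertex -3.505 1.947 -2.918
vertex -4.025 1.658 -2.784
vertex -3.173 1.559 -1.077
endloop
endfacet
facet normal -0.185 -0.120 -0.975
outer loop
vertex -4.025 1.658 -2.784
vertex -3.507 1.341 -2.843
vertex -4.027 1.052 -2.709
endloop
endfacet
facet normal -0.892 0.058 0.449
outer loop
vertex -4.025 1.658 -2.784
vertex -4.027 1.052 -2.709
vertex -3.173 1.559 -1.077
endloop
endfacet
facet normal -0.184 -0.120 -0.975
outer loop
vertex -4.027 1.052 -2.709
vertex -3.507 1.341 -2.843
vertex -3.509 0.736 -2.768
endloop
endfacet
facet normal -0.423 -0.779 0.463
outer loop
vertex -4.027 1.052 -2.709
vertex -3.509 0.736 -2.768
vertex -3.173 1.559 -1.077
endloop
endfacet
facet normal -0.184 -0.120 -0.975
outer loop
vertex -3.509 0.736 -2.768
vertex -3.507 1.341 -2.843
vertex -2.989 1.025 -2.902
endloop
endfacet
facet normal 0.521 -0.804 0.288
outer loop
vertex -3.509 0.736 -2.768
vertex -2.989 1.025 -2.902
vertex -3.173 1.559 -1.077
endloop
endfacet

endsolid
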